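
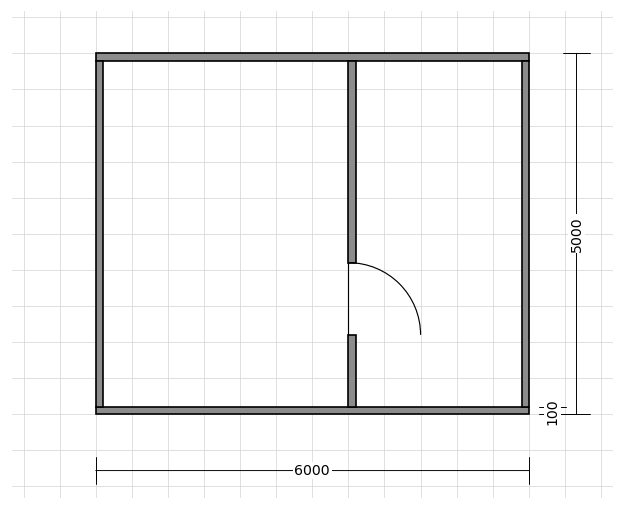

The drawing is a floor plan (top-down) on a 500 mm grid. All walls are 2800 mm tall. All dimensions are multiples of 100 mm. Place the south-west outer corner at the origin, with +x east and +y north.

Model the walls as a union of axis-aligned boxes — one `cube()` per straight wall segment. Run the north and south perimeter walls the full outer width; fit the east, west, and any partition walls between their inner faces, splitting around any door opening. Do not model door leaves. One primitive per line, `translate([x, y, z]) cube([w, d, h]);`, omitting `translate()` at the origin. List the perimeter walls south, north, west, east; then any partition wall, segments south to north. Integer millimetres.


cube([6000, 100, 2800]);
translate([0, 4900, 0]) cube([6000, 100, 2800]);
translate([0, 100, 0]) cube([100, 4800, 2800]);
translate([5900, 100, 0]) cube([100, 4800, 2800]);
translate([3500, 100, 0]) cube([100, 1000, 2800]);
translate([3500, 2100, 0]) cube([100, 2800, 2800]);


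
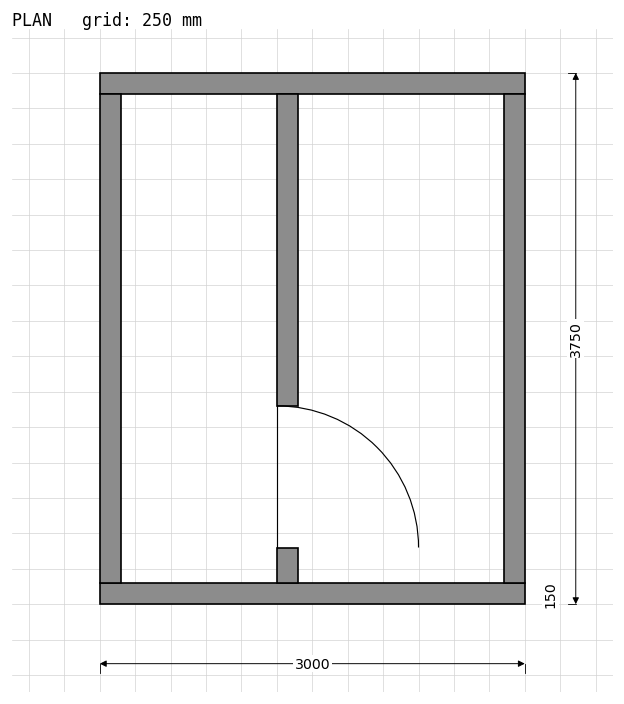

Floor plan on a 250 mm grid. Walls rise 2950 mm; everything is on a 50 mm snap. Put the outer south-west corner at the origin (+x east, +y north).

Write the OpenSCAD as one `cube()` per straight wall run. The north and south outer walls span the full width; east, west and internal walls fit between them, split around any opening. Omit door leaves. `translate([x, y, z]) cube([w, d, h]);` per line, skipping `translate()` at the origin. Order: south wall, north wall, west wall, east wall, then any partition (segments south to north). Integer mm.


cube([3000, 150, 2950]);
translate([0, 3600, 0]) cube([3000, 150, 2950]);
translate([0, 150, 0]) cube([150, 3450, 2950]);
translate([2850, 150, 0]) cube([150, 3450, 2950]);
translate([1250, 150, 0]) cube([150, 250, 2950]);
translate([1250, 1400, 0]) cube([150, 2200, 2950]);


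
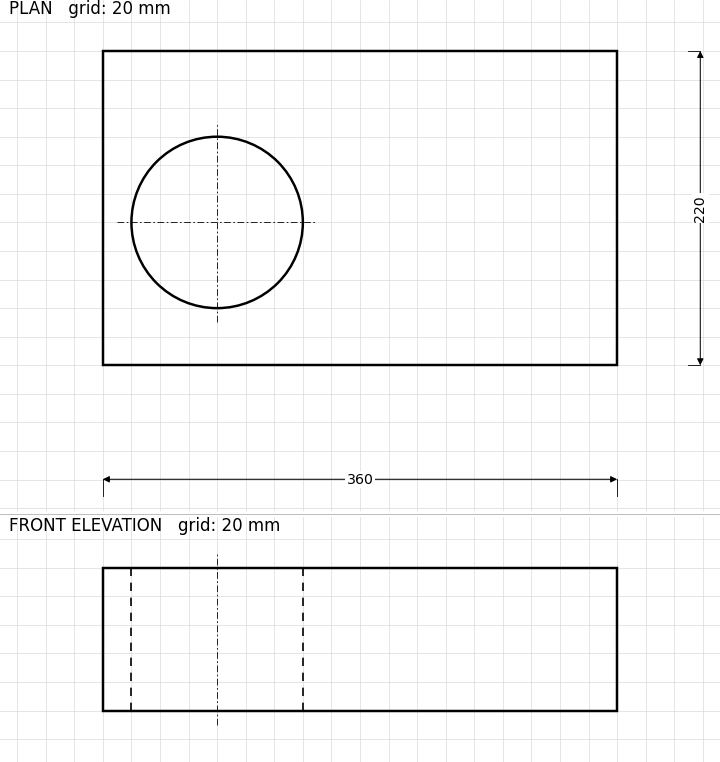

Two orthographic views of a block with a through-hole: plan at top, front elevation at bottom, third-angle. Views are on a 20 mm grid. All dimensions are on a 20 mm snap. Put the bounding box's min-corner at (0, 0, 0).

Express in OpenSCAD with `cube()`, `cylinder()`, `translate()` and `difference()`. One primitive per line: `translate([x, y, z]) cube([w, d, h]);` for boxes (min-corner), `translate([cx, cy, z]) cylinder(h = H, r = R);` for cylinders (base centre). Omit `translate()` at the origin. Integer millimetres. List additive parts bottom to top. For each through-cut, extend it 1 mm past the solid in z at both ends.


difference() {
  cube([360, 220, 100]);
  translate([80, 100, -1]) cylinder(h = 102, r = 60);
}


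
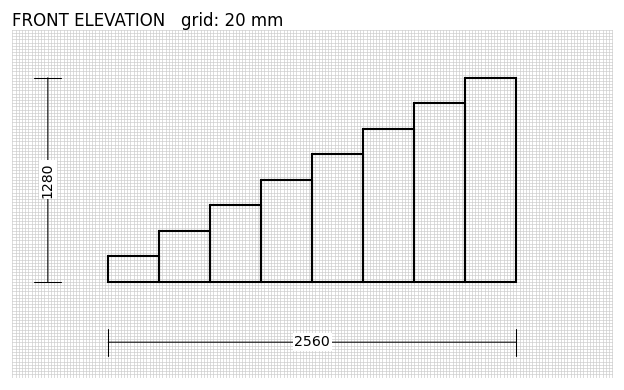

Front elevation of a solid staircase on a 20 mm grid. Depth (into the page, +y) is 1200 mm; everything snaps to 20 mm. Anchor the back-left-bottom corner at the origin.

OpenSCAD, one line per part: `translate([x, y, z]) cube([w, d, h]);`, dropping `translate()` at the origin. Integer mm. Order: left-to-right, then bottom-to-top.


cube([320, 1200, 160]);
translate([320, 0, 0]) cube([320, 1200, 320]);
translate([640, 0, 0]) cube([320, 1200, 480]);
translate([960, 0, 0]) cube([320, 1200, 640]);
translate([1280, 0, 0]) cube([320, 1200, 800]);
translate([1600, 0, 0]) cube([320, 1200, 960]);
translate([1920, 0, 0]) cube([320, 1200, 1120]);
translate([2240, 0, 0]) cube([320, 1200, 1280]);


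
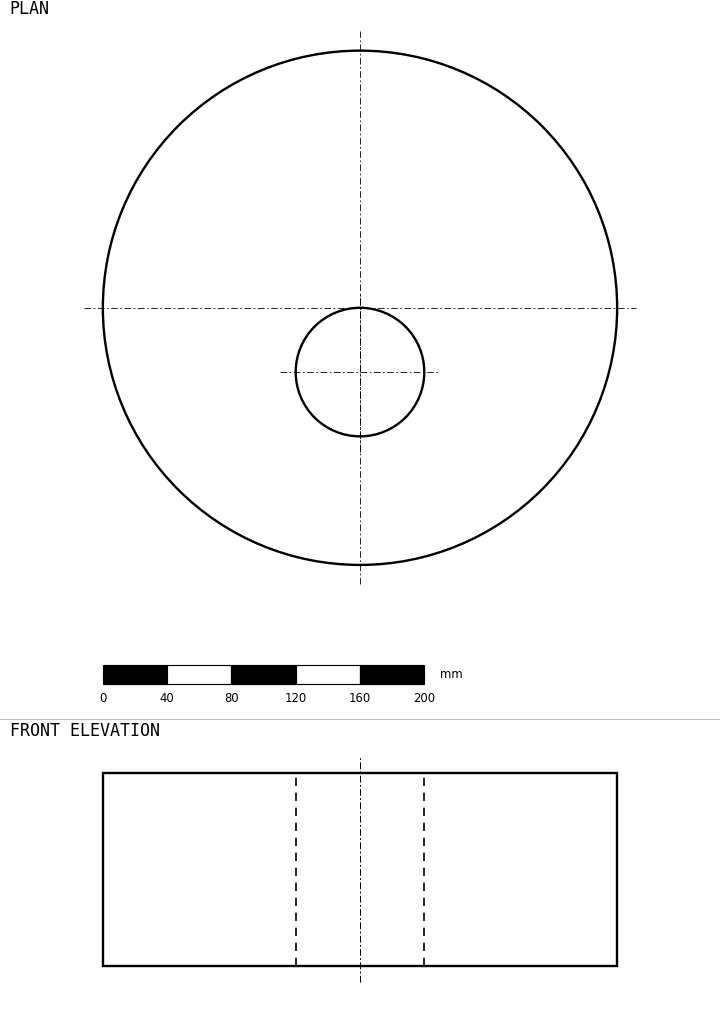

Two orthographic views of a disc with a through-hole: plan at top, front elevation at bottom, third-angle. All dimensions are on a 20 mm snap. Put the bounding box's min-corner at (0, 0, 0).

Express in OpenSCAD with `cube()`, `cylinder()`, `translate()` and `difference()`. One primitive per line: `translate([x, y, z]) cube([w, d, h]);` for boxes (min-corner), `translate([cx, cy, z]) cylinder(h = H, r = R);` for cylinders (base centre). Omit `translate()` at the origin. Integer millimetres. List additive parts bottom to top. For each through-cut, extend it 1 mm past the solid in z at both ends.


difference() {
  translate([160, 160, 0]) cylinder(h = 120, r = 160);
  translate([160, 120, -1]) cylinder(h = 122, r = 40);
}


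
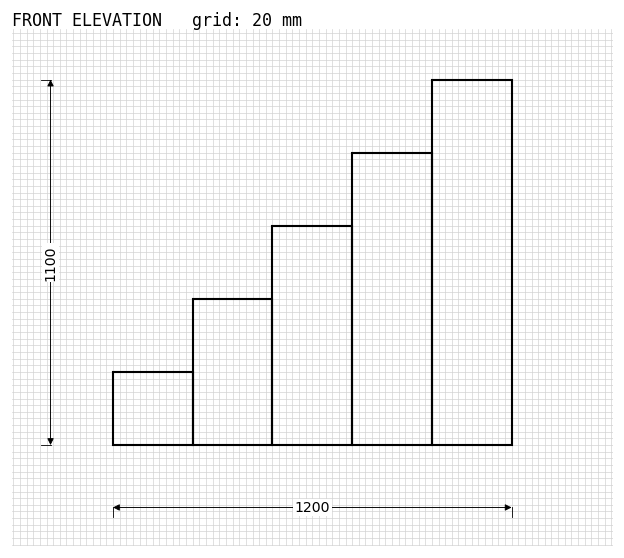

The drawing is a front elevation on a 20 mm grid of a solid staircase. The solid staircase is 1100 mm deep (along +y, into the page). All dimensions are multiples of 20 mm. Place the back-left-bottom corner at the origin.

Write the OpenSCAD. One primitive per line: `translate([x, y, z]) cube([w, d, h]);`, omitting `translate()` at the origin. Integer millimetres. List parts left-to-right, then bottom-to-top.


cube([240, 1100, 220]);
translate([240, 0, 0]) cube([240, 1100, 440]);
translate([480, 0, 0]) cube([240, 1100, 660]);
translate([720, 0, 0]) cube([240, 1100, 880]);
translate([960, 0, 0]) cube([240, 1100, 1100]);


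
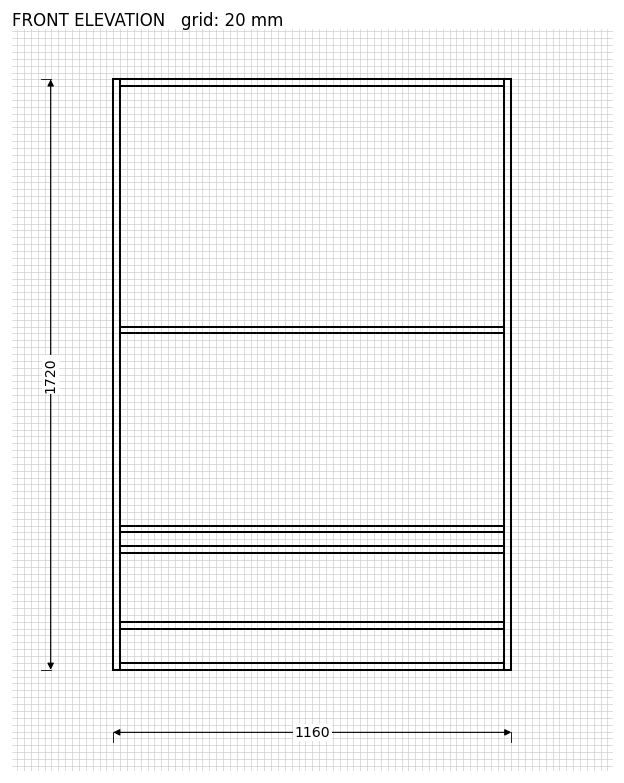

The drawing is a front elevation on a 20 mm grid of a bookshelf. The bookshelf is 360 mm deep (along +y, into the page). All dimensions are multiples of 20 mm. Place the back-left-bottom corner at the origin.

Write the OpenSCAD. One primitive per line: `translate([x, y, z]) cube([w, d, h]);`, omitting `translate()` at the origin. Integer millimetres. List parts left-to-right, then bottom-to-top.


cube([20, 360, 1720]);
translate([20, 0, 0]) cube([1120, 360, 20]);
translate([20, 0, 120]) cube([1120, 360, 20]);
translate([20, 0, 340]) cube([1120, 360, 20]);
translate([20, 0, 400]) cube([1120, 360, 20]);
translate([20, 0, 980]) cube([1120, 360, 20]);
translate([20, 0, 1700]) cube([1120, 360, 20]);
translate([1140, 0, 0]) cube([20, 360, 1720]);


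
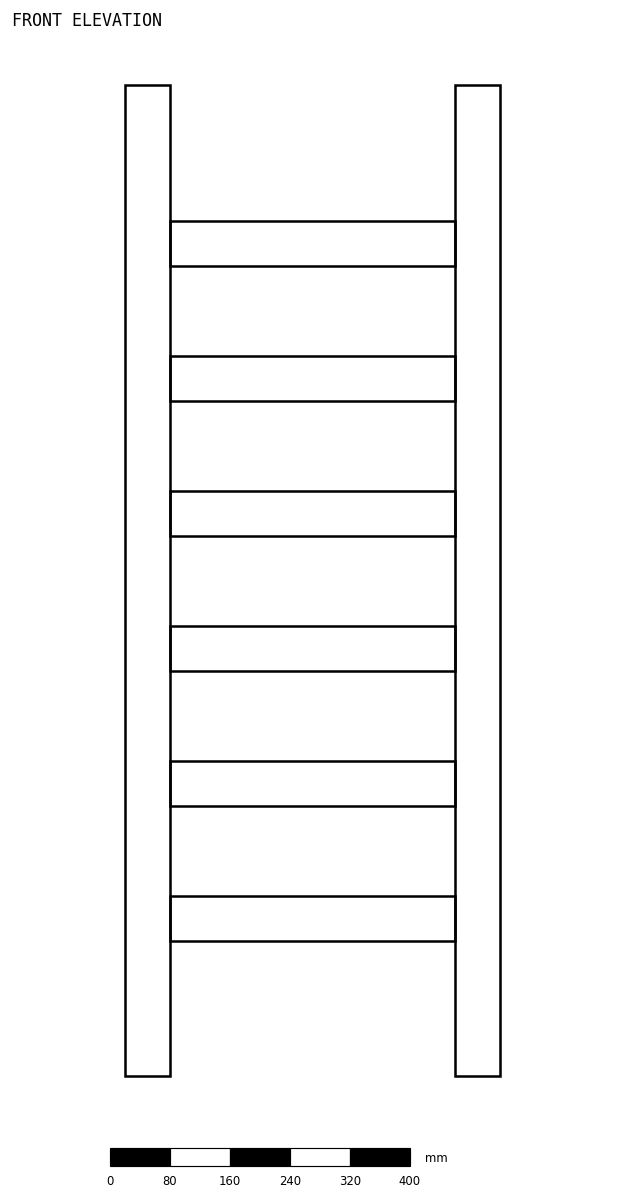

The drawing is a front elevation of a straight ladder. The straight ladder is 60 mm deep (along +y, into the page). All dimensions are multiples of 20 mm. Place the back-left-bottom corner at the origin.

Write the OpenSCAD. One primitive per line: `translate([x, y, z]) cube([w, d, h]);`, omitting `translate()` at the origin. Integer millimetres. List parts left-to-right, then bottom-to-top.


cube([60, 60, 1320]);
translate([60, 0, 180]) cube([380, 60, 60]);
translate([60, 0, 360]) cube([380, 60, 60]);
translate([60, 0, 540]) cube([380, 60, 60]);
translate([60, 0, 720]) cube([380, 60, 60]);
translate([60, 0, 900]) cube([380, 60, 60]);
translate([60, 0, 1080]) cube([380, 60, 60]);
translate([440, 0, 0]) cube([60, 60, 1320]);


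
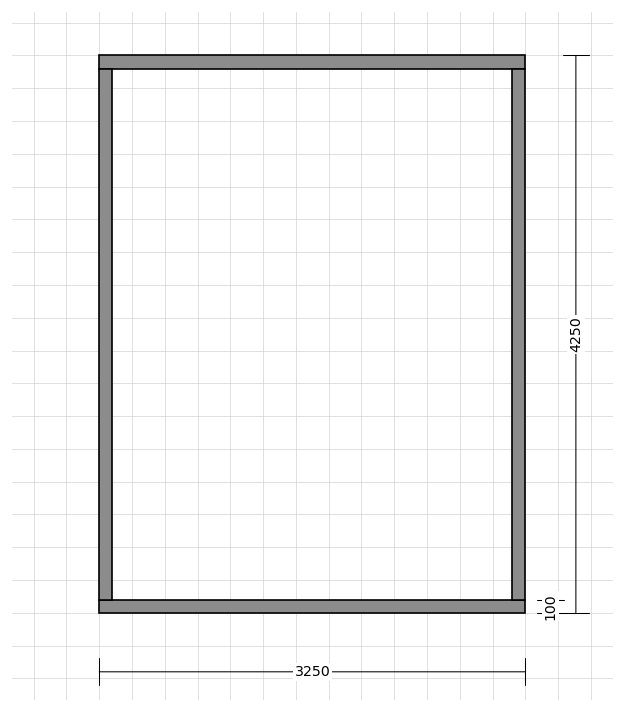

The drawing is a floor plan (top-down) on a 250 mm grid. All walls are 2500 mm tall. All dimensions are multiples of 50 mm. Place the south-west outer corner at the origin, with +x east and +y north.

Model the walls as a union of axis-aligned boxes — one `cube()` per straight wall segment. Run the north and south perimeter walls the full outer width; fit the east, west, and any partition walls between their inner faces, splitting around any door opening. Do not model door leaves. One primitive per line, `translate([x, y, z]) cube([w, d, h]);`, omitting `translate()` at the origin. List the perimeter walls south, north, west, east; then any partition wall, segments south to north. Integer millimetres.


cube([3250, 100, 2500]);
translate([0, 4150, 0]) cube([3250, 100, 2500]);
translate([0, 100, 0]) cube([100, 4050, 2500]);
translate([3150, 100, 0]) cube([100, 4050, 2500]);


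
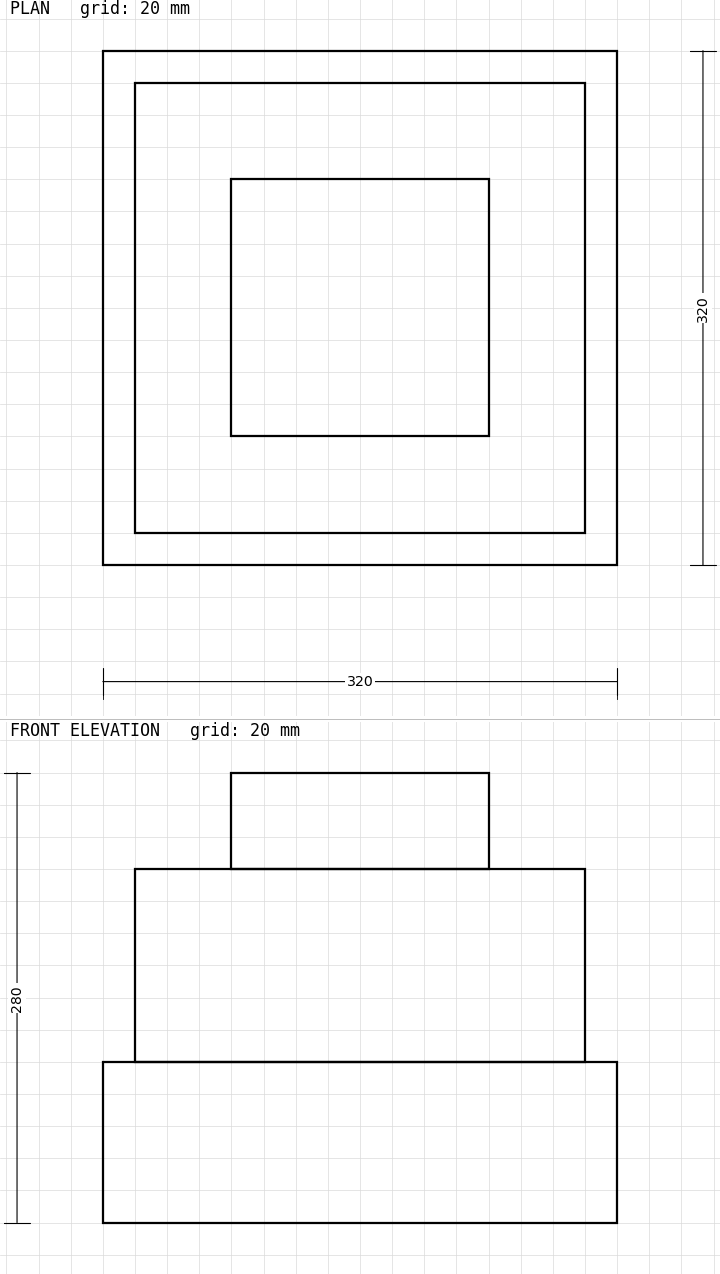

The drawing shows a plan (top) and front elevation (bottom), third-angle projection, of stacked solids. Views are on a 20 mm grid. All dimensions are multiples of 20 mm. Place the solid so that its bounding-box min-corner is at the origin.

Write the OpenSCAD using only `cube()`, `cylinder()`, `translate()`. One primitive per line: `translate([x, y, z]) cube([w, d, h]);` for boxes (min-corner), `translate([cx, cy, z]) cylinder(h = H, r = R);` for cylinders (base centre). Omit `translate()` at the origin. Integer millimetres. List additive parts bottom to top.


cube([320, 320, 100]);
translate([20, 20, 100]) cube([280, 280, 120]);
translate([80, 80, 220]) cube([160, 160, 60]);


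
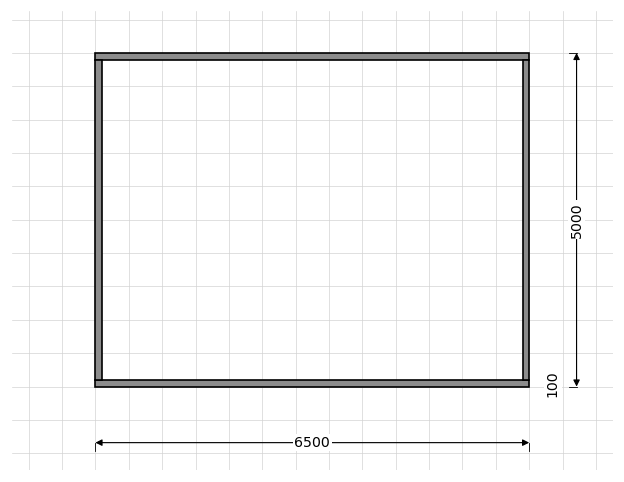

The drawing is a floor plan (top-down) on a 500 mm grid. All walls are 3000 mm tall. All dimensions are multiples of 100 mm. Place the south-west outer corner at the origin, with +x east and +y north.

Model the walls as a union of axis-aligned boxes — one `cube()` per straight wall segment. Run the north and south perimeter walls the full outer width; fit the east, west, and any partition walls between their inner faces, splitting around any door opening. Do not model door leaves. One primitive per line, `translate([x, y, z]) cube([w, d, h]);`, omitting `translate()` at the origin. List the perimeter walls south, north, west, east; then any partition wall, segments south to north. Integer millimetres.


cube([6500, 100, 3000]);
translate([0, 4900, 0]) cube([6500, 100, 3000]);
translate([0, 100, 0]) cube([100, 4800, 3000]);
translate([6400, 100, 0]) cube([100, 4800, 3000]);


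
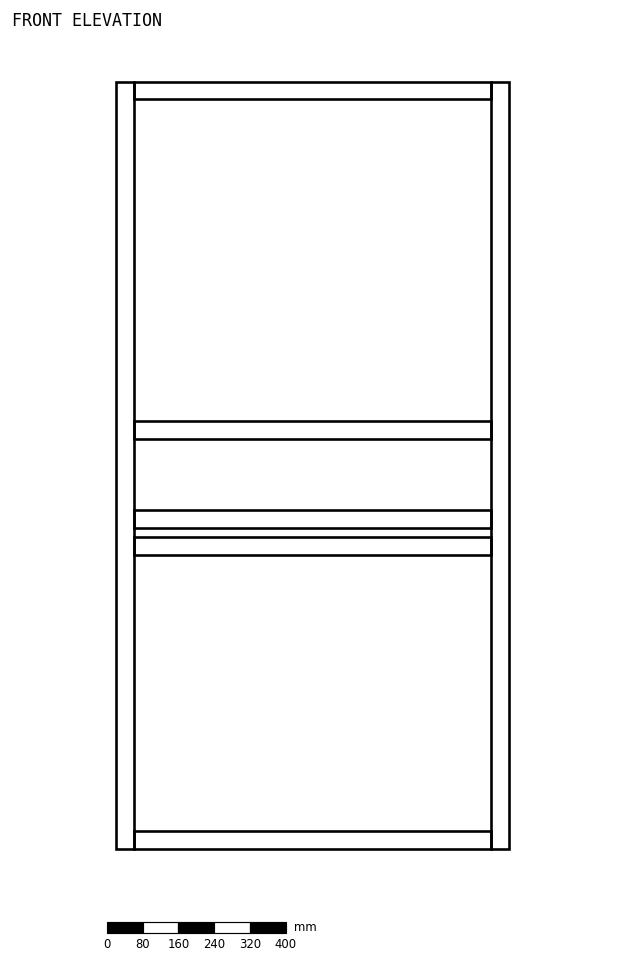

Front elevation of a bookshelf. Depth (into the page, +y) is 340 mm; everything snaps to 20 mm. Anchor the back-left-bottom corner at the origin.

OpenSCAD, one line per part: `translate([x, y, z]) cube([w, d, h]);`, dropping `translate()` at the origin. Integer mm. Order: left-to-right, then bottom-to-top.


cube([40, 340, 1720]);
translate([40, 0, 0]) cube([800, 340, 40]);
translate([40, 0, 660]) cube([800, 340, 40]);
translate([40, 0, 720]) cube([800, 340, 40]);
translate([40, 0, 920]) cube([800, 340, 40]);
translate([40, 0, 1680]) cube([800, 340, 40]);
translate([840, 0, 0]) cube([40, 340, 1720]);


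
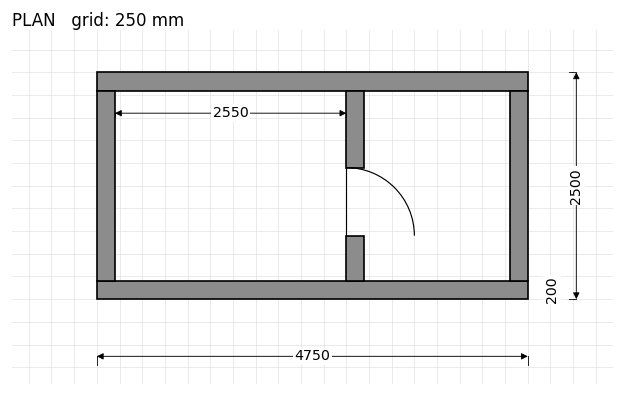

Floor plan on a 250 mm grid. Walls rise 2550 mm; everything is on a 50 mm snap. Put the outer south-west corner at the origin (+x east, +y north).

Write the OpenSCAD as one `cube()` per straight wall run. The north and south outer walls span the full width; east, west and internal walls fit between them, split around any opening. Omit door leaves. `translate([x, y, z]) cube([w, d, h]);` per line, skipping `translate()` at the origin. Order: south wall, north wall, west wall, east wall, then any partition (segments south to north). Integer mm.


cube([4750, 200, 2550]);
translate([0, 2300, 0]) cube([4750, 200, 2550]);
translate([0, 200, 0]) cube([200, 2100, 2550]);
translate([4550, 200, 0]) cube([200, 2100, 2550]);
translate([2750, 200, 0]) cube([200, 500, 2550]);
translate([2750, 1450, 0]) cube([200, 850, 2550]);


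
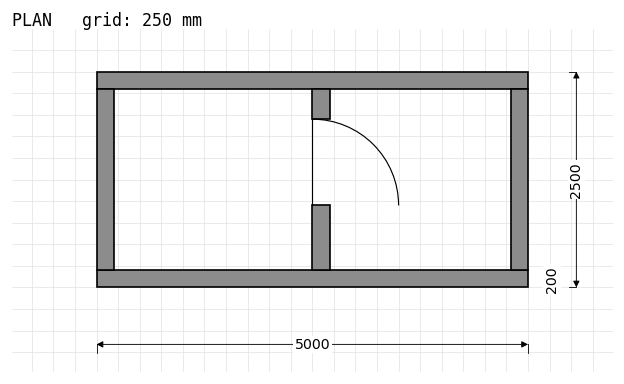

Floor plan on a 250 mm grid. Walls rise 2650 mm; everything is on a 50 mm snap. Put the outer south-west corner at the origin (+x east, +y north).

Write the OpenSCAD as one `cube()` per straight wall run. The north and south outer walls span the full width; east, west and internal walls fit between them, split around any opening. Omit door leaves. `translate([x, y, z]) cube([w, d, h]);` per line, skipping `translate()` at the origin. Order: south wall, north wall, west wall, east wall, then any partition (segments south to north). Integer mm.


cube([5000, 200, 2650]);
translate([0, 2300, 0]) cube([5000, 200, 2650]);
translate([0, 200, 0]) cube([200, 2100, 2650]);
translate([4800, 200, 0]) cube([200, 2100, 2650]);
translate([2500, 200, 0]) cube([200, 750, 2650]);
translate([2500, 1950, 0]) cube([200, 350, 2650]);


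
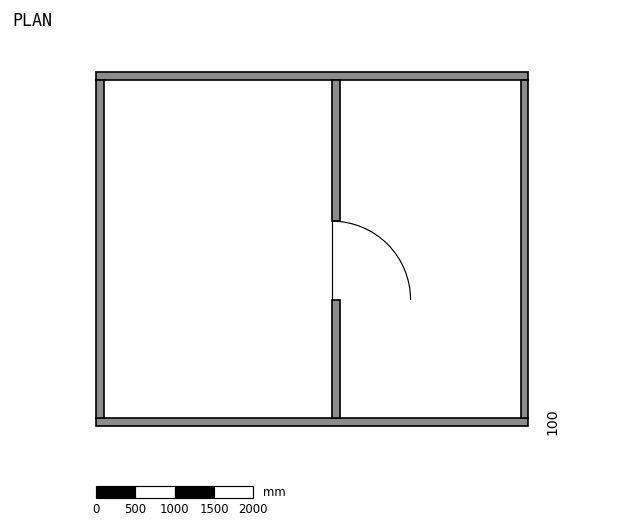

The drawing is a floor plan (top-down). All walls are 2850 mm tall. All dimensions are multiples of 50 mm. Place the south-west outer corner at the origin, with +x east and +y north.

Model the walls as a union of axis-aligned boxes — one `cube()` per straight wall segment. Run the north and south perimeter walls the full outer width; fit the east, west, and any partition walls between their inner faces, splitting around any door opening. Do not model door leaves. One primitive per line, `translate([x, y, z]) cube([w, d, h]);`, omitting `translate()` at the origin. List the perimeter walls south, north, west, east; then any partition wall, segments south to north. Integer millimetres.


cube([5500, 100, 2850]);
translate([0, 4400, 0]) cube([5500, 100, 2850]);
translate([0, 100, 0]) cube([100, 4300, 2850]);
translate([5400, 100, 0]) cube([100, 4300, 2850]);
translate([3000, 100, 0]) cube([100, 1500, 2850]);
translate([3000, 2600, 0]) cube([100, 1800, 2850]);


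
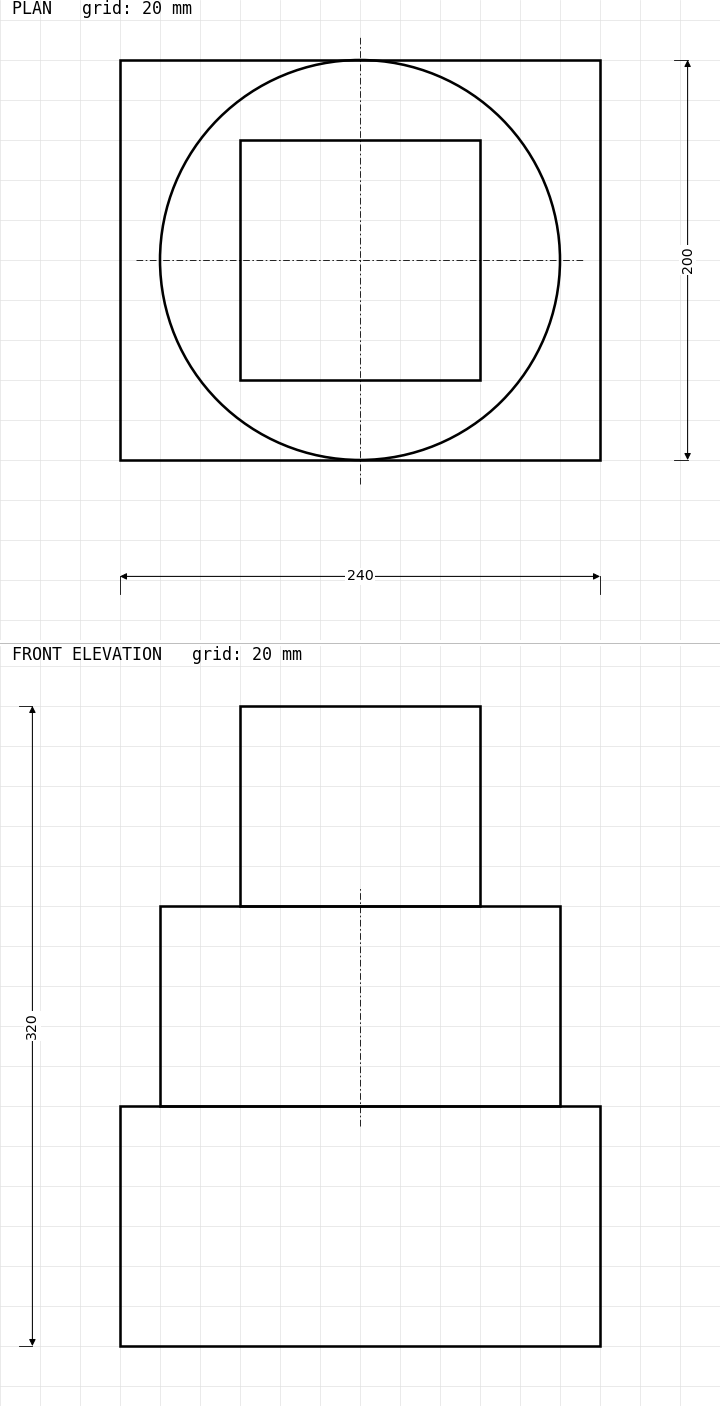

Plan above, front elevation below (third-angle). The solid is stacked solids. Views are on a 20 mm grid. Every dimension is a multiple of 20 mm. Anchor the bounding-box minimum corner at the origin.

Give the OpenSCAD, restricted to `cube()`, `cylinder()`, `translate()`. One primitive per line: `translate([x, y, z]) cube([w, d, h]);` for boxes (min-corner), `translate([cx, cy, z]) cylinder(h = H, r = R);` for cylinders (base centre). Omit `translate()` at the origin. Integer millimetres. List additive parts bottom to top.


cube([240, 200, 120]);
translate([120, 100, 120]) cylinder(h = 100, r = 100);
translate([60, 40, 220]) cube([120, 120, 100]);


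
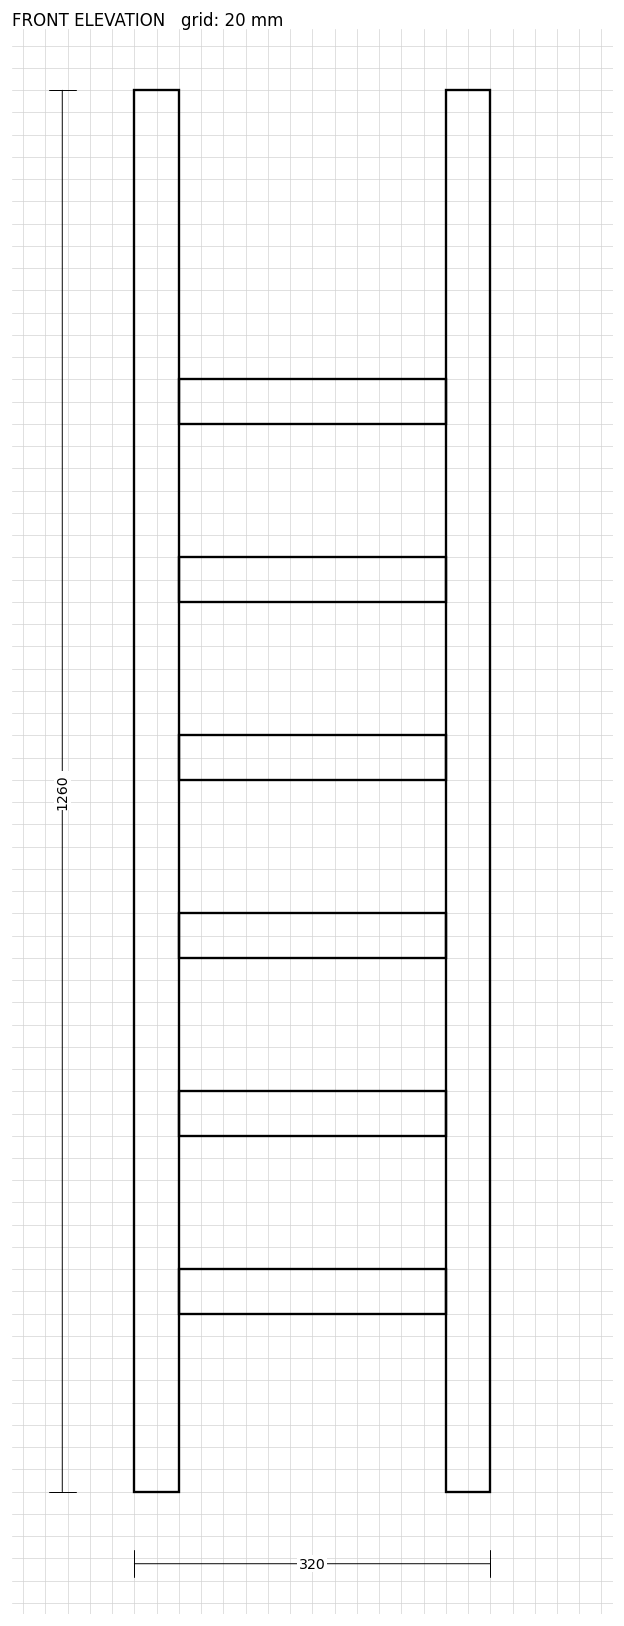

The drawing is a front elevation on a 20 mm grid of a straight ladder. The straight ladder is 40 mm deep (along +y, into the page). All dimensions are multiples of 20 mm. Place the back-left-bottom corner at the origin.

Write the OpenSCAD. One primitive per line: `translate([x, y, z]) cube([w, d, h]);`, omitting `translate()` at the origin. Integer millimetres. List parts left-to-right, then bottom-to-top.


cube([40, 40, 1260]);
translate([40, 0, 160]) cube([240, 40, 40]);
translate([40, 0, 320]) cube([240, 40, 40]);
translate([40, 0, 480]) cube([240, 40, 40]);
translate([40, 0, 640]) cube([240, 40, 40]);
translate([40, 0, 800]) cube([240, 40, 40]);
translate([40, 0, 960]) cube([240, 40, 40]);
translate([280, 0, 0]) cube([40, 40, 1260]);


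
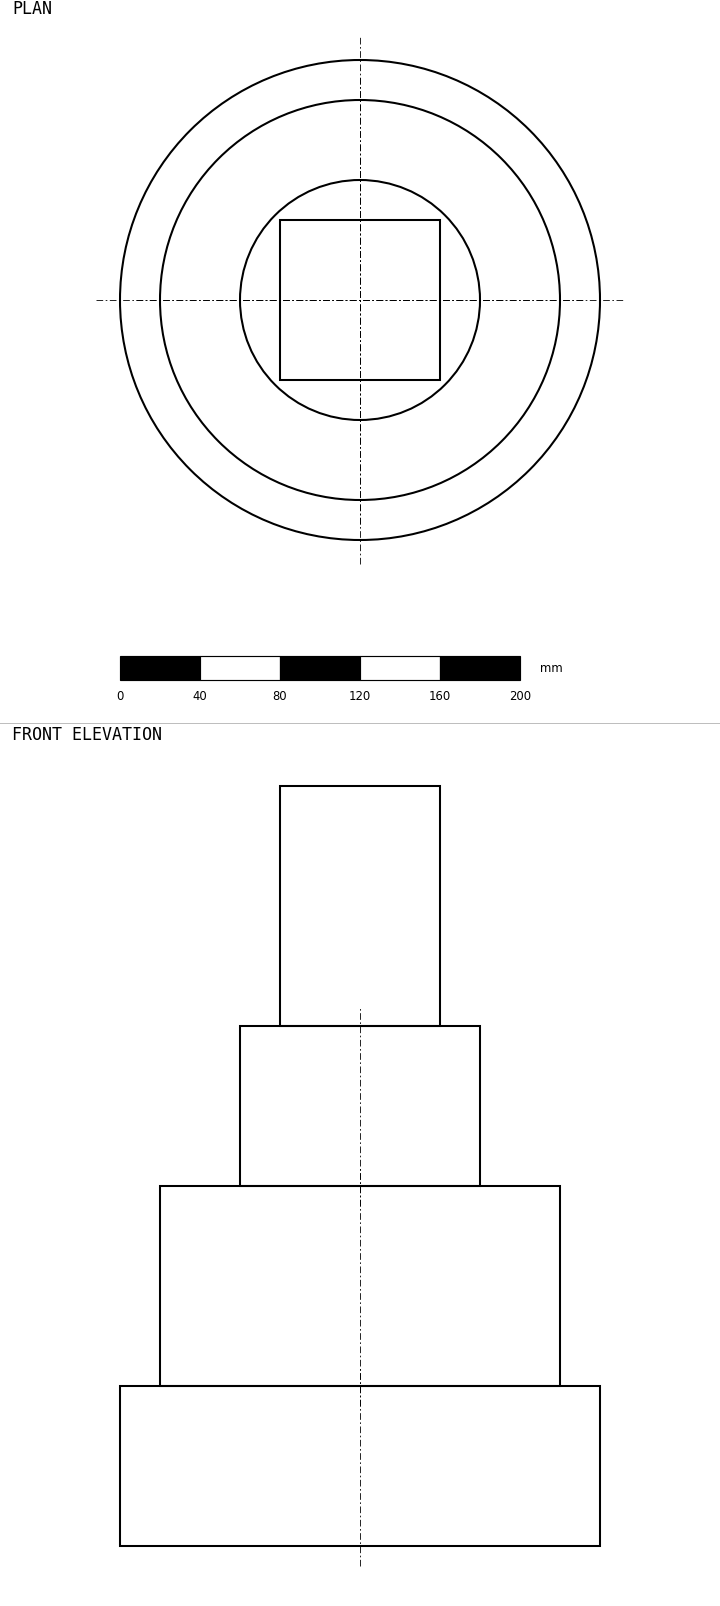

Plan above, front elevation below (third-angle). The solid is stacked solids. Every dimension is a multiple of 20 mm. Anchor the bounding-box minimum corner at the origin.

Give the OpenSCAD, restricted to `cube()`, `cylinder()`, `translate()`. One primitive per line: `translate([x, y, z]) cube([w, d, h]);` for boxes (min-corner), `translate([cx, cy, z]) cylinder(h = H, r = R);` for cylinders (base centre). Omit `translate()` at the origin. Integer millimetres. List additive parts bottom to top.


translate([120, 120, 0]) cylinder(h = 80, r = 120);
translate([120, 120, 80]) cylinder(h = 100, r = 100);
translate([120, 120, 180]) cylinder(h = 80, r = 60);
translate([80, 80, 260]) cube([80, 80, 120]);


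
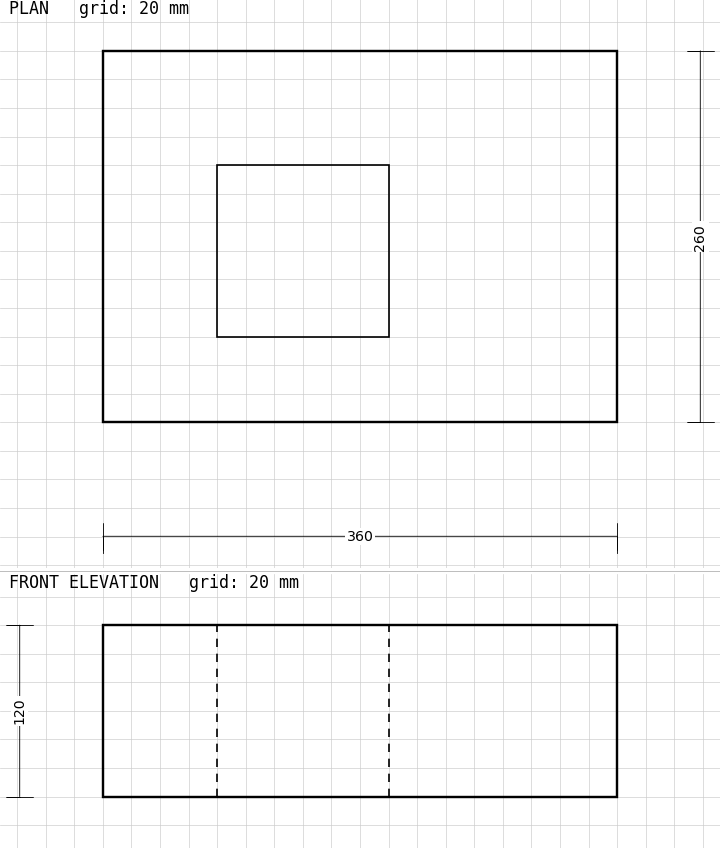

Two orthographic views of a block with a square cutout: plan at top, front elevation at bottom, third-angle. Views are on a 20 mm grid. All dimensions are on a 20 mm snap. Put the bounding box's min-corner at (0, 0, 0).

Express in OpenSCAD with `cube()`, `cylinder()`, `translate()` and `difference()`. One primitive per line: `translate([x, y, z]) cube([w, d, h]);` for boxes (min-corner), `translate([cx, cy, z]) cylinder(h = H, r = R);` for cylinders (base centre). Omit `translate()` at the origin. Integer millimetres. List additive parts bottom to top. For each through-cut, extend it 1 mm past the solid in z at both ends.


difference() {
  cube([360, 260, 120]);
  translate([80, 60, -1]) cube([120, 120, 122]);
}


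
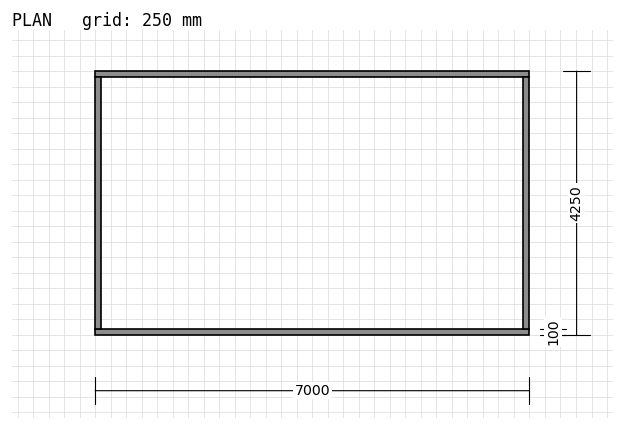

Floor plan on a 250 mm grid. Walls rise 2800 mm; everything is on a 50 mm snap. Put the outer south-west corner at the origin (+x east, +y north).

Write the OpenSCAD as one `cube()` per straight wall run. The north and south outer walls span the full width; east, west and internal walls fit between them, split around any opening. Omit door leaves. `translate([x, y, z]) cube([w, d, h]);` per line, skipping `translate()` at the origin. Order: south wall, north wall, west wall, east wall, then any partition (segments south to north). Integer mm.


cube([7000, 100, 2800]);
translate([0, 4150, 0]) cube([7000, 100, 2800]);
translate([0, 100, 0]) cube([100, 4050, 2800]);
translate([6900, 100, 0]) cube([100, 4050, 2800]);


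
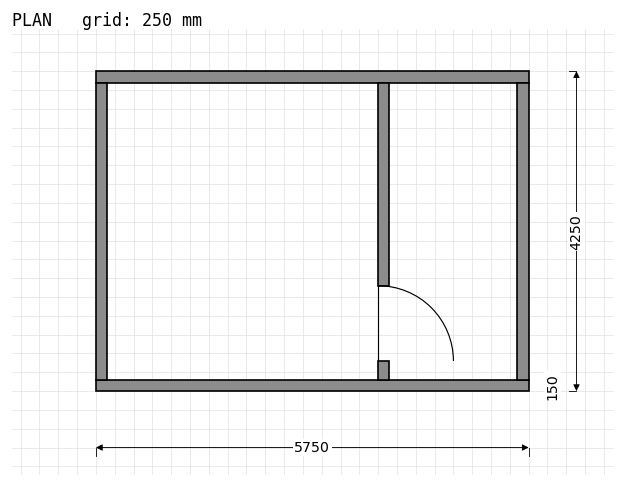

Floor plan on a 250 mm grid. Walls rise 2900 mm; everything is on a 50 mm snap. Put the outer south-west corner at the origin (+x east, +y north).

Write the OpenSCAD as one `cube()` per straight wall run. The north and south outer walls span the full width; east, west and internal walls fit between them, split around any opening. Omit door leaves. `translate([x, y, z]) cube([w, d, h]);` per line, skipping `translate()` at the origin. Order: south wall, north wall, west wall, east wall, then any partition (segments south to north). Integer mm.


cube([5750, 150, 2900]);
translate([0, 4100, 0]) cube([5750, 150, 2900]);
translate([0, 150, 0]) cube([150, 3950, 2900]);
translate([5600, 150, 0]) cube([150, 3950, 2900]);
translate([3750, 150, 0]) cube([150, 250, 2900]);
translate([3750, 1400, 0]) cube([150, 2700, 2900]);


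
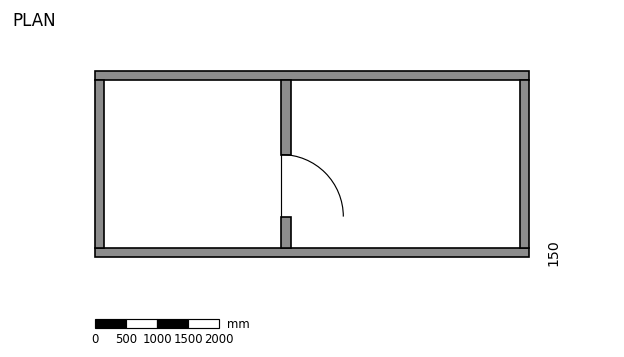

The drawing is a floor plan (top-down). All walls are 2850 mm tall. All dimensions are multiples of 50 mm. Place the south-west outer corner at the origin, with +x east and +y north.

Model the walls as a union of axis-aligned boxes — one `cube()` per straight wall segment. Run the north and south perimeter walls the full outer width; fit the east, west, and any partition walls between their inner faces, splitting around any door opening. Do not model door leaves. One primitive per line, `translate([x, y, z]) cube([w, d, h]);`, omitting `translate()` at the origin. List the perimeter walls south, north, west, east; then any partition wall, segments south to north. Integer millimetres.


cube([7000, 150, 2850]);
translate([0, 2850, 0]) cube([7000, 150, 2850]);
translate([0, 150, 0]) cube([150, 2700, 2850]);
translate([6850, 150, 0]) cube([150, 2700, 2850]);
translate([3000, 150, 0]) cube([150, 500, 2850]);
translate([3000, 1650, 0]) cube([150, 1200, 2850]);


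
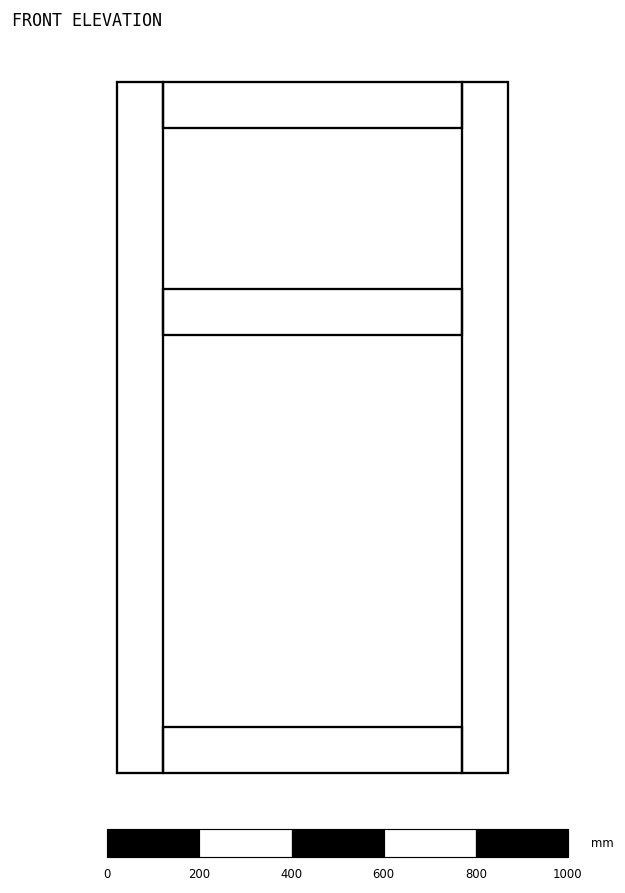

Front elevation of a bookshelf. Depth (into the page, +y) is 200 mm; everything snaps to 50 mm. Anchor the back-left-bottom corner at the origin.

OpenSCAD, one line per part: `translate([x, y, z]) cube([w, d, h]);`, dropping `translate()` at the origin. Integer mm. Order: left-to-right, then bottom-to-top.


cube([100, 200, 1500]);
translate([100, 0, 0]) cube([650, 200, 100]);
translate([100, 0, 950]) cube([650, 200, 100]);
translate([100, 0, 1400]) cube([650, 200, 100]);
translate([750, 0, 0]) cube([100, 200, 1500]);


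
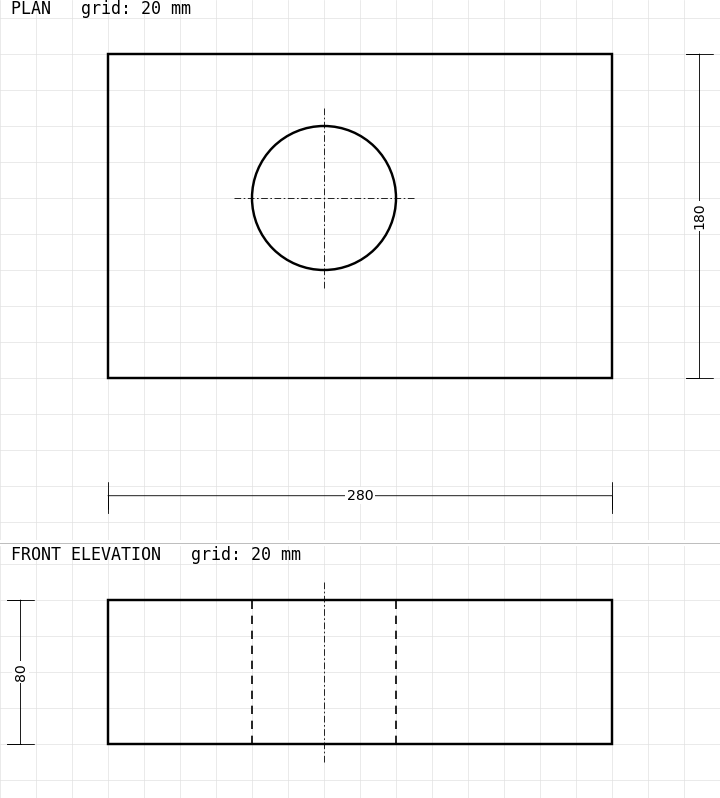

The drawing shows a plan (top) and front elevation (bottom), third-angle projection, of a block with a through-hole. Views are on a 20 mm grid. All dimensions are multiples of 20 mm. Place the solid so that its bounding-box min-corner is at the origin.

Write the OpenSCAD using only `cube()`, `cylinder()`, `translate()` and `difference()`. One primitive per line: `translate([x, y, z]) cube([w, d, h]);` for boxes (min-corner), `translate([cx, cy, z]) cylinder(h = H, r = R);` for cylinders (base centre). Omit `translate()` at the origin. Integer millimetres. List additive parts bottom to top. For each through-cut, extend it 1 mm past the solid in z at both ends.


difference() {
  cube([280, 180, 80]);
  translate([120, 100, -1]) cylinder(h = 82, r = 40);
}


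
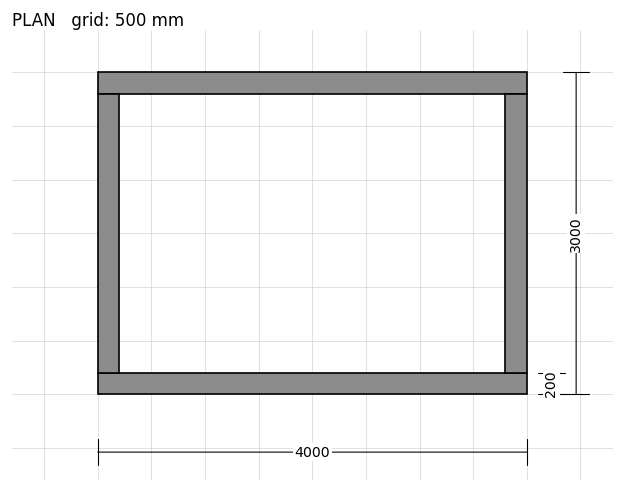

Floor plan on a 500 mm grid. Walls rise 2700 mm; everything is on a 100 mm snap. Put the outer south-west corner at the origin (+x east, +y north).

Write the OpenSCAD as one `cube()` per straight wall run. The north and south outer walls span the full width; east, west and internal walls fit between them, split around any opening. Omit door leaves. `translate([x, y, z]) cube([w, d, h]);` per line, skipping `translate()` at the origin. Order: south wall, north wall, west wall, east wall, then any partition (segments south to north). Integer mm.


cube([4000, 200, 2700]);
translate([0, 2800, 0]) cube([4000, 200, 2700]);
translate([0, 200, 0]) cube([200, 2600, 2700]);
translate([3800, 200, 0]) cube([200, 2600, 2700]);


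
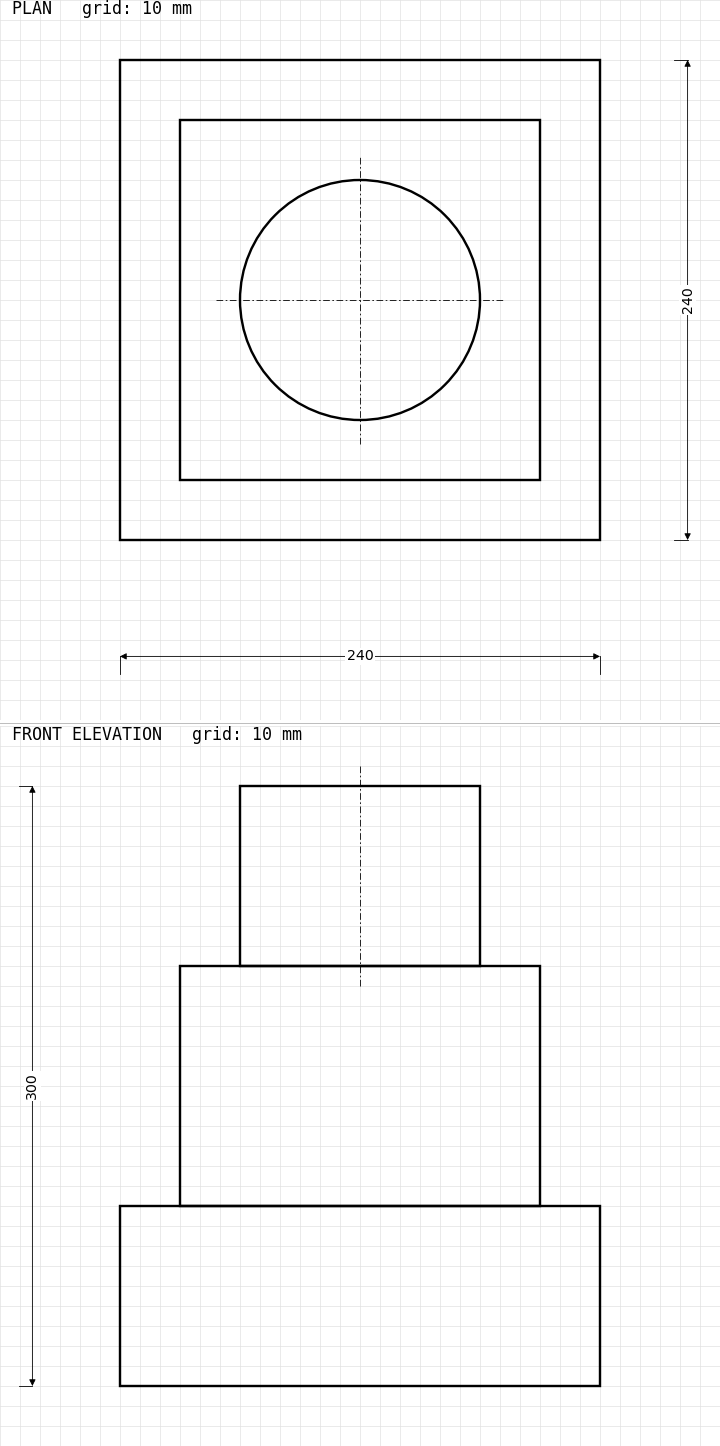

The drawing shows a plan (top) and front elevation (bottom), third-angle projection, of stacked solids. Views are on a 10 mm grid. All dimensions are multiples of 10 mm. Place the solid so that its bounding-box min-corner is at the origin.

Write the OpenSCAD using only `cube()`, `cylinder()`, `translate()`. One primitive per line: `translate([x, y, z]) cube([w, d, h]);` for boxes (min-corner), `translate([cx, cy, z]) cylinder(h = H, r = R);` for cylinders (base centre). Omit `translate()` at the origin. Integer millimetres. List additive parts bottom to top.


cube([240, 240, 90]);
translate([30, 30, 90]) cube([180, 180, 120]);
translate([120, 120, 210]) cylinder(h = 90, r = 60);


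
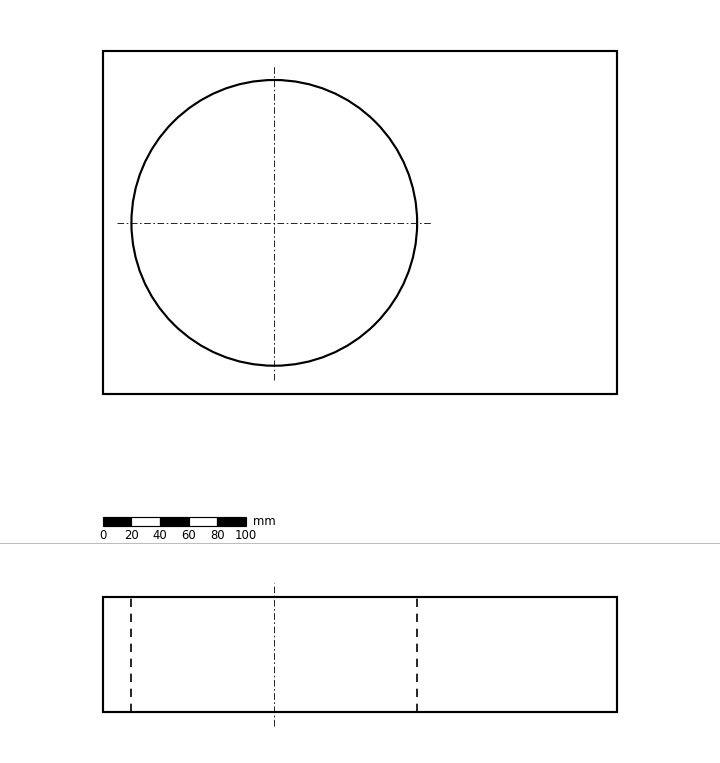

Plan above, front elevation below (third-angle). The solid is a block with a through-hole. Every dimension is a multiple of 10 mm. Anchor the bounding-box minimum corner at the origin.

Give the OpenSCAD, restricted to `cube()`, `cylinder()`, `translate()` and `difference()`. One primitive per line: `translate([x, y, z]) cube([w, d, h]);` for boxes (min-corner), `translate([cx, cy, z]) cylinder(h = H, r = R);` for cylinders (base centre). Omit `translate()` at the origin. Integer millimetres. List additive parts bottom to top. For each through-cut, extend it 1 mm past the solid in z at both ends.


difference() {
  cube([360, 240, 80]);
  translate([120, 120, -1]) cylinder(h = 82, r = 100);
}


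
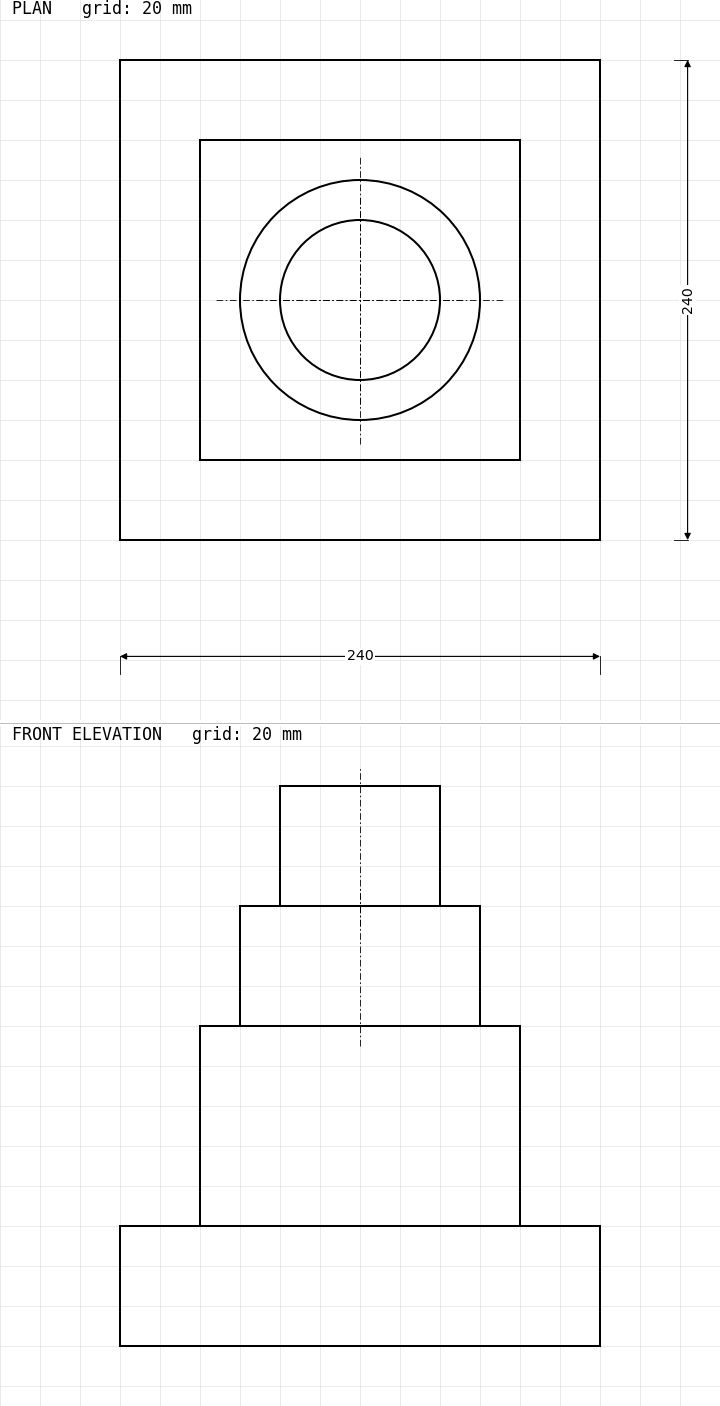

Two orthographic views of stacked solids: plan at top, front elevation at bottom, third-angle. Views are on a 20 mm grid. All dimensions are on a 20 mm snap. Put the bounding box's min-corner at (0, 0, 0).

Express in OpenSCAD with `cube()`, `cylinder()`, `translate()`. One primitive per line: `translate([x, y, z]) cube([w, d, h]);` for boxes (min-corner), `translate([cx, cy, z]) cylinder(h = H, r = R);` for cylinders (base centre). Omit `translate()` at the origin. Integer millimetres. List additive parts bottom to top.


cube([240, 240, 60]);
translate([40, 40, 60]) cube([160, 160, 100]);
translate([120, 120, 160]) cylinder(h = 60, r = 60);
translate([120, 120, 220]) cylinder(h = 60, r = 40);


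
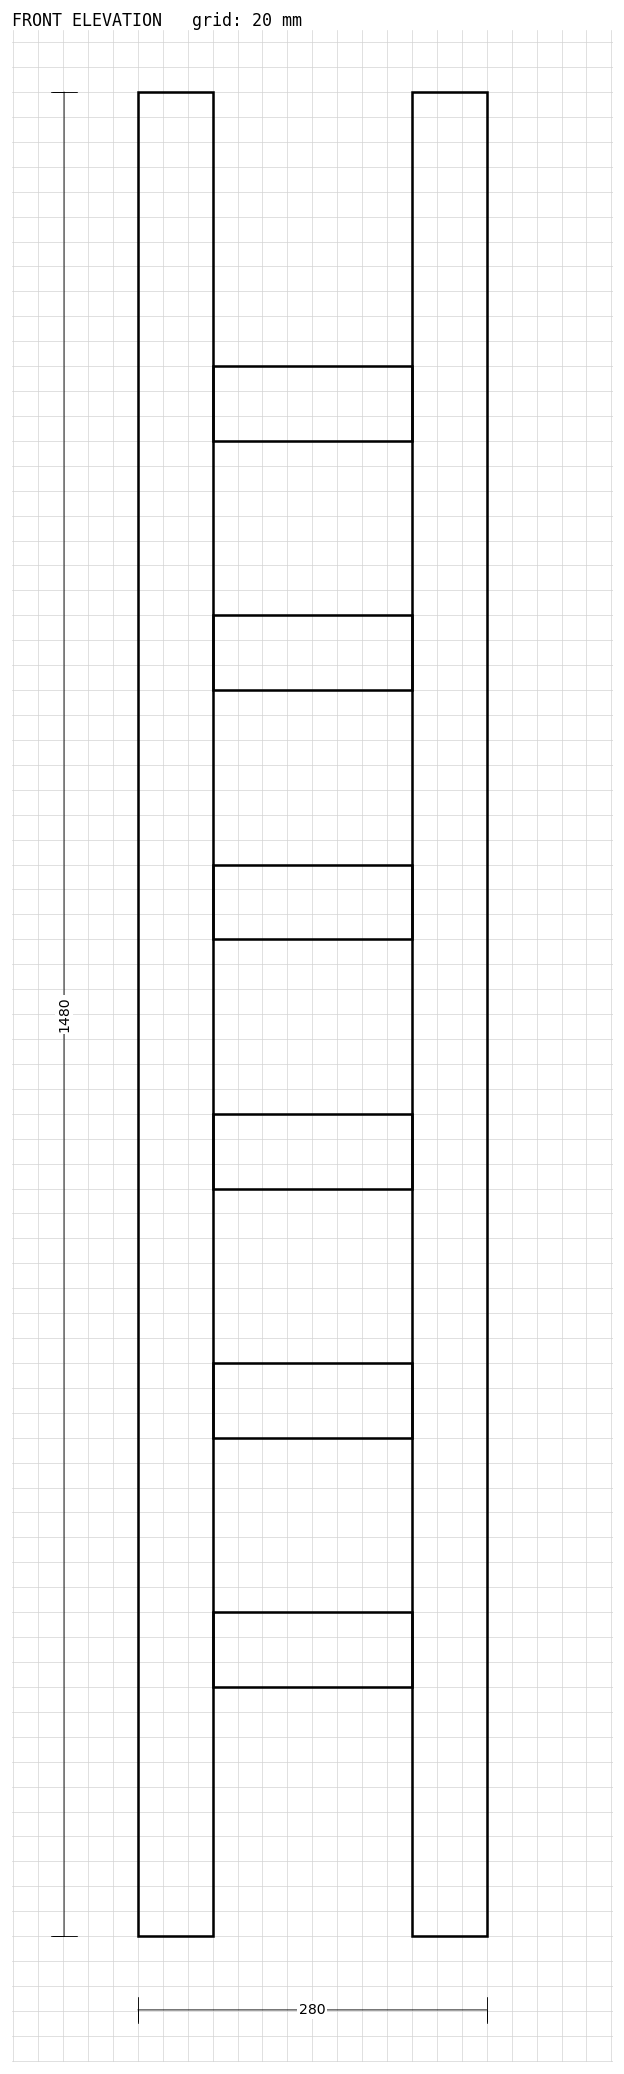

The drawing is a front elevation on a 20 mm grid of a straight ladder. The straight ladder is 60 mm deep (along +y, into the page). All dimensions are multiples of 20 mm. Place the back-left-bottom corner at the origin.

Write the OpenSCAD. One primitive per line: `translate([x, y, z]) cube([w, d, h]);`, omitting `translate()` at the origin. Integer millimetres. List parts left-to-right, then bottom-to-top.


cube([60, 60, 1480]);
translate([60, 0, 200]) cube([160, 60, 60]);
translate([60, 0, 400]) cube([160, 60, 60]);
translate([60, 0, 600]) cube([160, 60, 60]);
translate([60, 0, 800]) cube([160, 60, 60]);
translate([60, 0, 1000]) cube([160, 60, 60]);
translate([60, 0, 1200]) cube([160, 60, 60]);
translate([220, 0, 0]) cube([60, 60, 1480]);


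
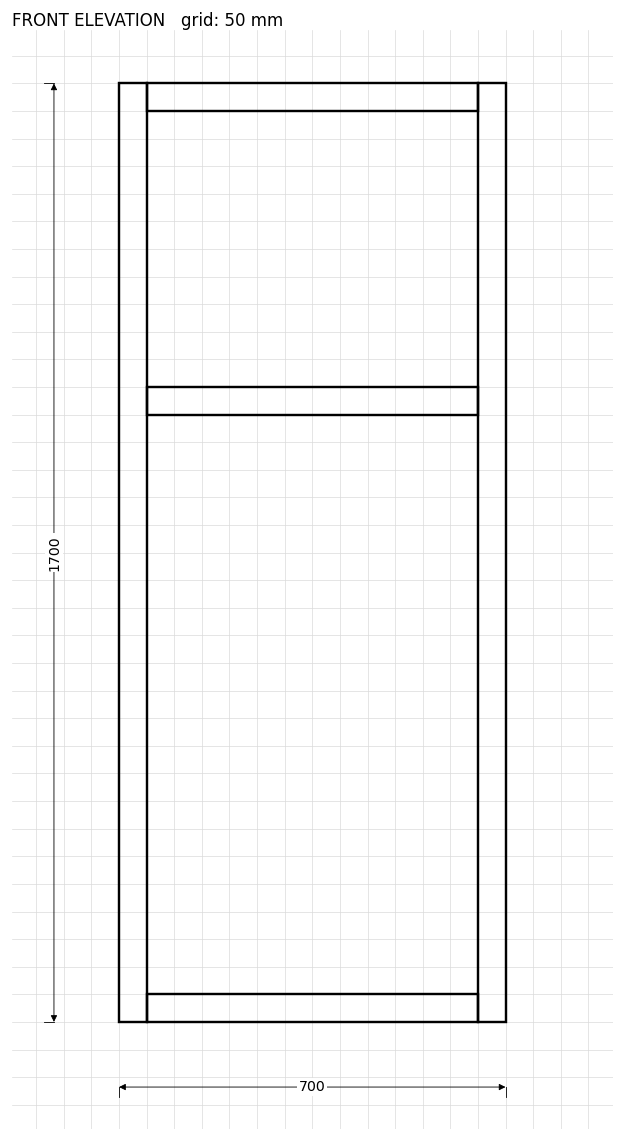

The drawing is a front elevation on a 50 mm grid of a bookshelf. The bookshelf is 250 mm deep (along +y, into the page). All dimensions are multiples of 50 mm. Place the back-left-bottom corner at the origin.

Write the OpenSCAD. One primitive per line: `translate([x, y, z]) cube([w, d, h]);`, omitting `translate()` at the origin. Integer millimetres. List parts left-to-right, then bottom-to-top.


cube([50, 250, 1700]);
translate([50, 0, 0]) cube([600, 250, 50]);
translate([50, 0, 1100]) cube([600, 250, 50]);
translate([50, 0, 1650]) cube([600, 250, 50]);
translate([650, 0, 0]) cube([50, 250, 1700]);


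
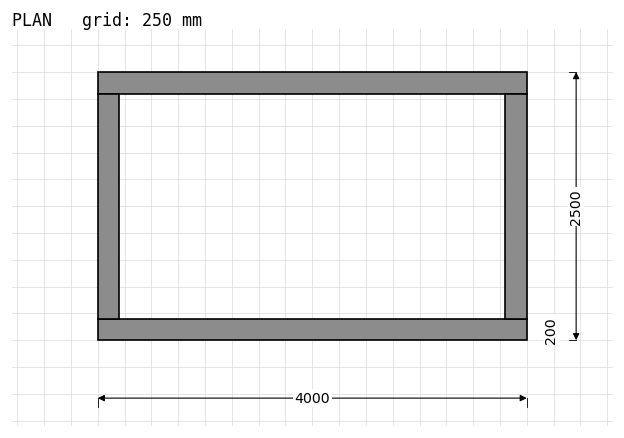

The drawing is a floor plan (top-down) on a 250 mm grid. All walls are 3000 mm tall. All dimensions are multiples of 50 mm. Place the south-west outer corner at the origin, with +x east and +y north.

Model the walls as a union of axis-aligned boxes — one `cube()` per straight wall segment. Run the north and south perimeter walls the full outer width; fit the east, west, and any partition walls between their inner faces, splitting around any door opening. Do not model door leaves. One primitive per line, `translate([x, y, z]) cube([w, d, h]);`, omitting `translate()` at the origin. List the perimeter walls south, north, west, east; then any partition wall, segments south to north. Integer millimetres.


cube([4000, 200, 3000]);
translate([0, 2300, 0]) cube([4000, 200, 3000]);
translate([0, 200, 0]) cube([200, 2100, 3000]);
translate([3800, 200, 0]) cube([200, 2100, 3000]);


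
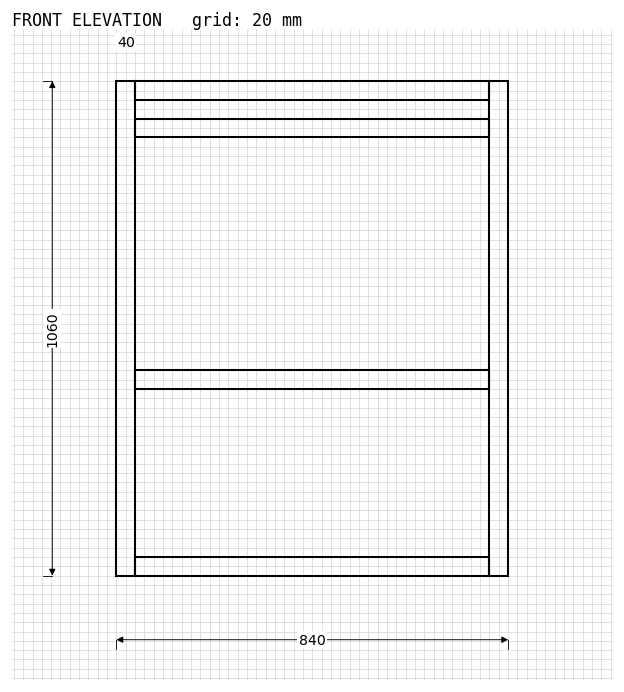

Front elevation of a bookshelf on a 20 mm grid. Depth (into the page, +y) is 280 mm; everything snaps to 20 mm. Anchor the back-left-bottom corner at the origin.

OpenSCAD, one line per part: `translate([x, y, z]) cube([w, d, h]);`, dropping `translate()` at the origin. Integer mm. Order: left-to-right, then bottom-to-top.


cube([40, 280, 1060]);
translate([40, 0, 0]) cube([760, 280, 40]);
translate([40, 0, 400]) cube([760, 280, 40]);
translate([40, 0, 940]) cube([760, 280, 40]);
translate([40, 0, 1020]) cube([760, 280, 40]);
translate([800, 0, 0]) cube([40, 280, 1060]);


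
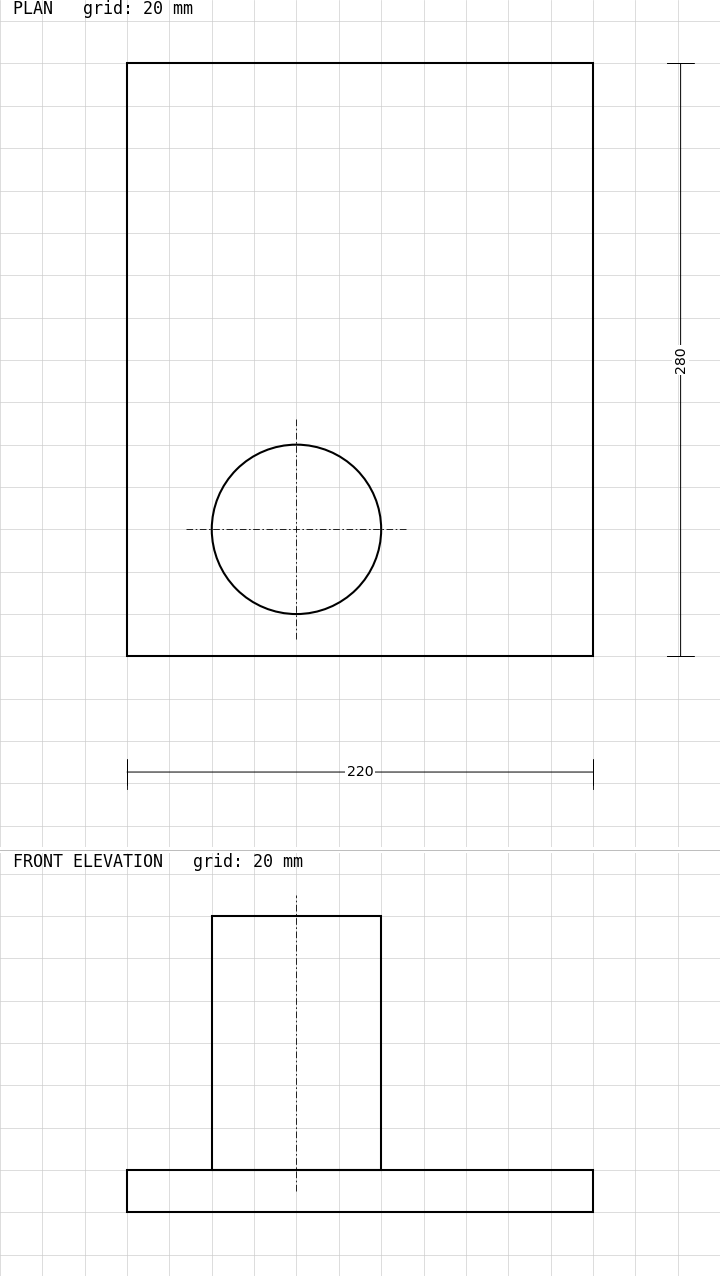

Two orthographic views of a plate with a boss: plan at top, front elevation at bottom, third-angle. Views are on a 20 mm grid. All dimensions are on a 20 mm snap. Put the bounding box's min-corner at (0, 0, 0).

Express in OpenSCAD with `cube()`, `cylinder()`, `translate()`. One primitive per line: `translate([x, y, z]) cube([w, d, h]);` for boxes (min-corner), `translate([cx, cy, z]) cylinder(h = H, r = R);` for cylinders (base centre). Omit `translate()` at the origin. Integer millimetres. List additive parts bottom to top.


cube([220, 280, 20]);
translate([80, 60, 20]) cylinder(h = 120, r = 40);


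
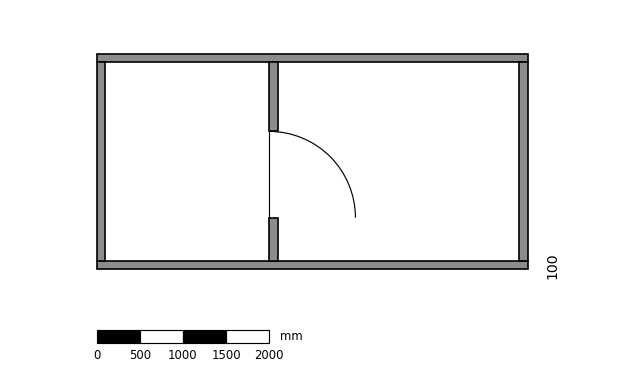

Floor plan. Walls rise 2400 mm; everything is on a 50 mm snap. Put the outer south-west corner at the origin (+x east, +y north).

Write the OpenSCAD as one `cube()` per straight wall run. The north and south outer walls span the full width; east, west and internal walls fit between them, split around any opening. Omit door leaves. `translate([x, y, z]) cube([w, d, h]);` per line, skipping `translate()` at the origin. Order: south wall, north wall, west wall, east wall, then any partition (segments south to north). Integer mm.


cube([5000, 100, 2400]);
translate([0, 2400, 0]) cube([5000, 100, 2400]);
translate([0, 100, 0]) cube([100, 2300, 2400]);
translate([4900, 100, 0]) cube([100, 2300, 2400]);
translate([2000, 100, 0]) cube([100, 500, 2400]);
translate([2000, 1600, 0]) cube([100, 800, 2400]);


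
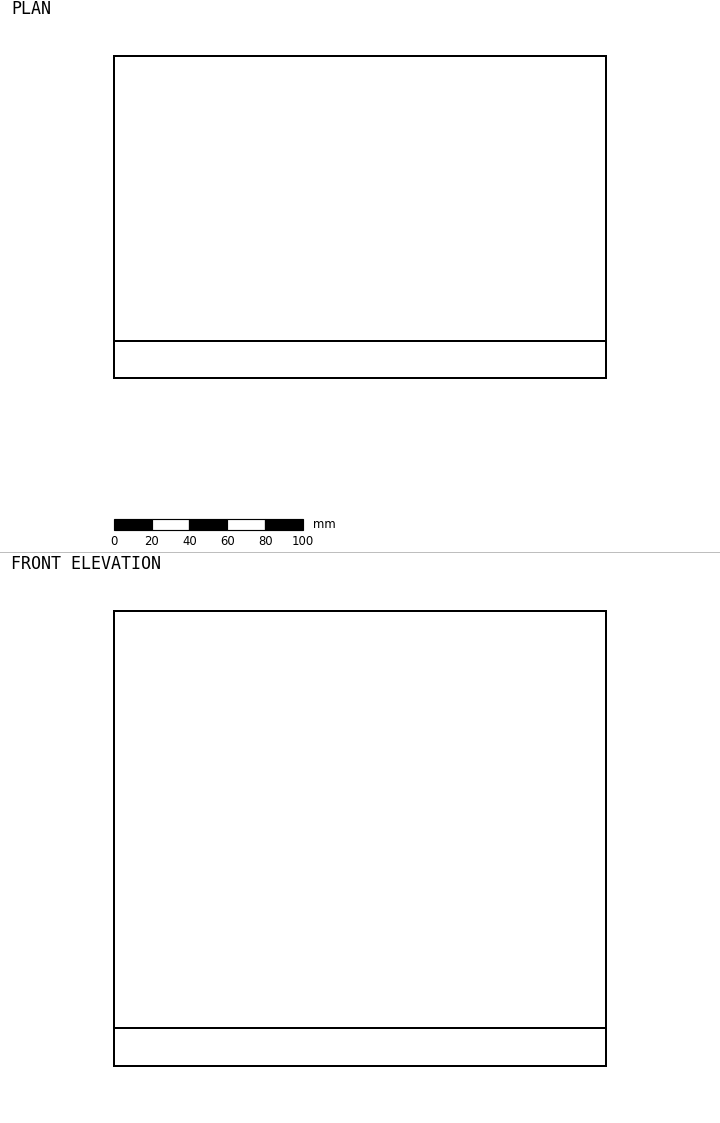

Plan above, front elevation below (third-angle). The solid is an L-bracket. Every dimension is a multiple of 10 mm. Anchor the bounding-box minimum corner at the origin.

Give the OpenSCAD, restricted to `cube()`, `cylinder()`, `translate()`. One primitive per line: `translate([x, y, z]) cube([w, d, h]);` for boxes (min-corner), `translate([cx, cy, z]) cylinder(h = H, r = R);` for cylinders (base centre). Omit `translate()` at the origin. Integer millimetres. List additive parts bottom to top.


cube([260, 170, 20]);
translate([0, 0, 20]) cube([260, 20, 220]);


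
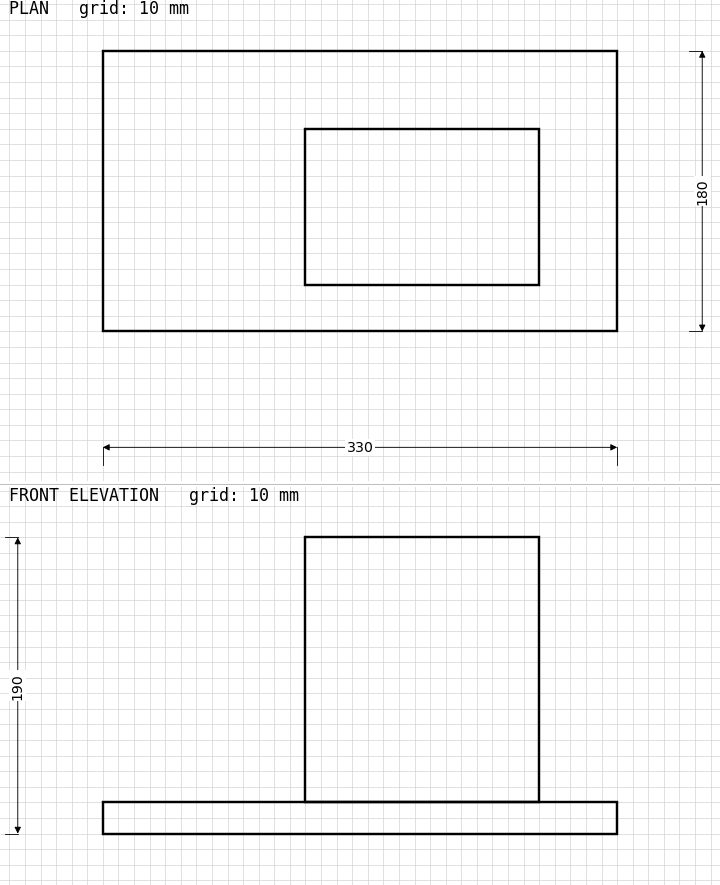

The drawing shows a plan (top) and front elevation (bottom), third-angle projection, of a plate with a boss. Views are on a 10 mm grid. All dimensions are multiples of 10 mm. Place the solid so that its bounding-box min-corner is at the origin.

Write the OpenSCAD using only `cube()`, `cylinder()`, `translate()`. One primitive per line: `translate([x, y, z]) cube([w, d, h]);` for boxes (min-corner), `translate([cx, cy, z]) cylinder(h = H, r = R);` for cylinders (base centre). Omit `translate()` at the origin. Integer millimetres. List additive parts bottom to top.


cube([330, 180, 20]);
translate([130, 30, 20]) cube([150, 100, 170]);


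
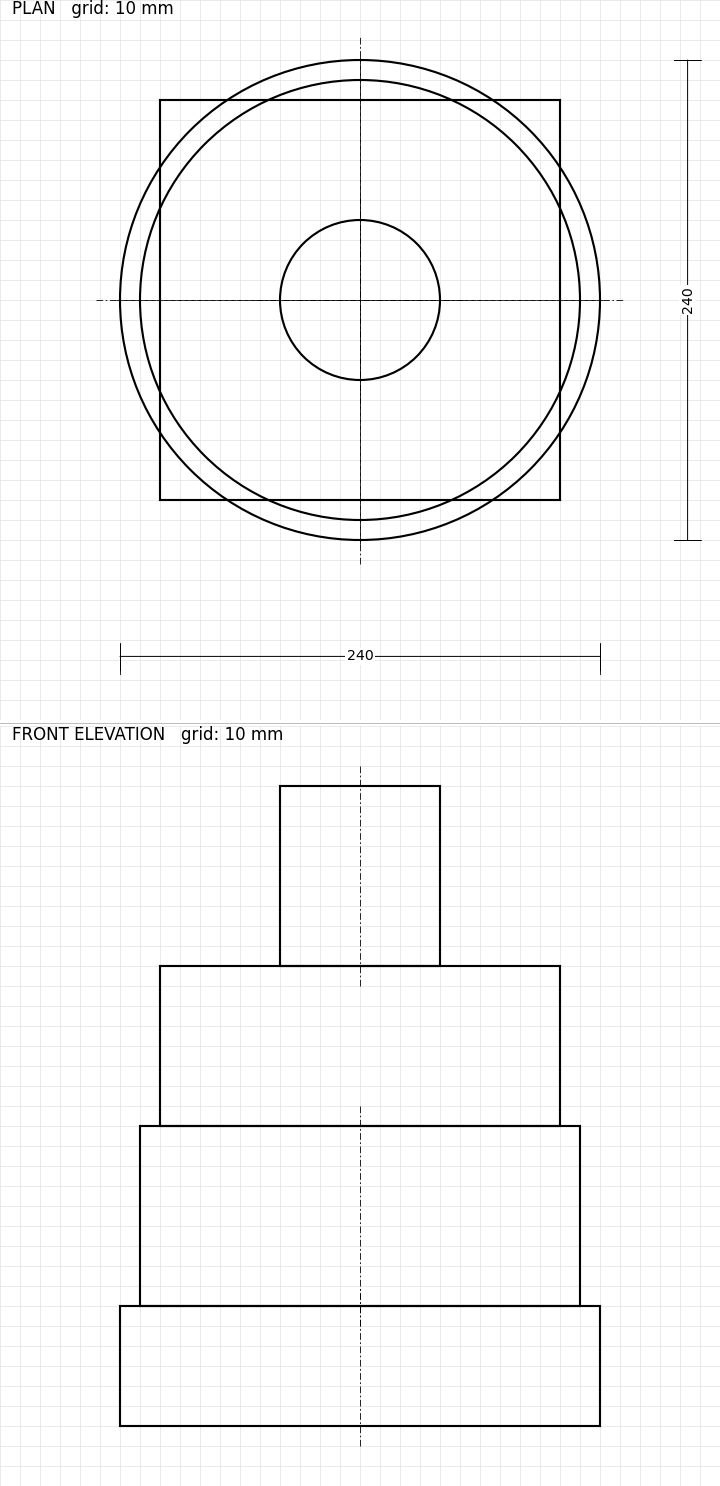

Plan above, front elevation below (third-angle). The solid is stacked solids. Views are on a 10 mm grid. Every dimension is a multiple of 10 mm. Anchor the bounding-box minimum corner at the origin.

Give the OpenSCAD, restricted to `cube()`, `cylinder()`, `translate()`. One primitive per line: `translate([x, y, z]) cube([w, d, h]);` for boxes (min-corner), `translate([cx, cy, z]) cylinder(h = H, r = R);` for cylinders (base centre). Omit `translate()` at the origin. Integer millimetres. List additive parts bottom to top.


translate([120, 120, 0]) cylinder(h = 60, r = 120);
translate([120, 120, 60]) cylinder(h = 90, r = 110);
translate([20, 20, 150]) cube([200, 200, 80]);
translate([120, 120, 230]) cylinder(h = 90, r = 40);
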